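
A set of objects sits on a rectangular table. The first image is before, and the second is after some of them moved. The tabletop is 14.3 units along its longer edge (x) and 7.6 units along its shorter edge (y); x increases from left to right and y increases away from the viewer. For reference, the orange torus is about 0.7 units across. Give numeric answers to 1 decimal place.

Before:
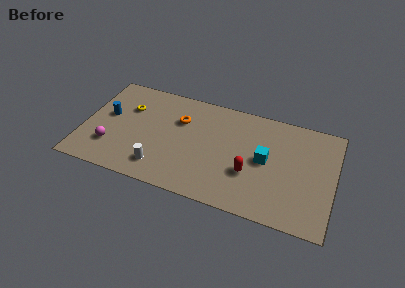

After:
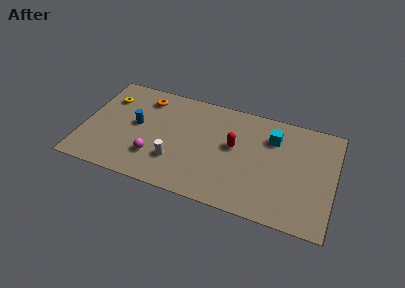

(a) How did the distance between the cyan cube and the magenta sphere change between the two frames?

-1.5

The distance was about 8.9 in the first image and 7.4 in the second, so they moved 1.5 units closer together.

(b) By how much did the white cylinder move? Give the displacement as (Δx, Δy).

(0.8, 0.7)

The white cylinder was at about (4.6, 1.5) and moved to about (5.4, 2.2).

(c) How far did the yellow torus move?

1.3

From (2.4, 5.2) to (1.2, 5.6), the yellow torus covered √(1.2² + 0.4²) ≈ 1.3 units.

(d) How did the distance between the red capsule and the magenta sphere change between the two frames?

-3.0

They were about 7.9 units apart before and 4.9 after — 3.0 units closer together.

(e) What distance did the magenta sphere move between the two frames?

2.5

The magenta sphere moved from about (1.7, 2.1) to (4.2, 2.1), a distance of √(2.5² + 0.0²) ≈ 2.5.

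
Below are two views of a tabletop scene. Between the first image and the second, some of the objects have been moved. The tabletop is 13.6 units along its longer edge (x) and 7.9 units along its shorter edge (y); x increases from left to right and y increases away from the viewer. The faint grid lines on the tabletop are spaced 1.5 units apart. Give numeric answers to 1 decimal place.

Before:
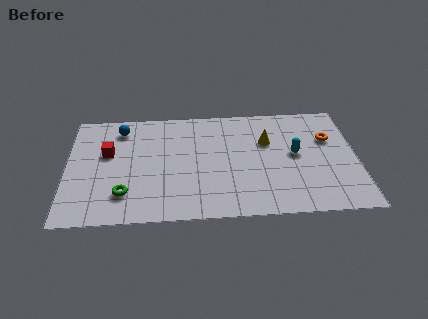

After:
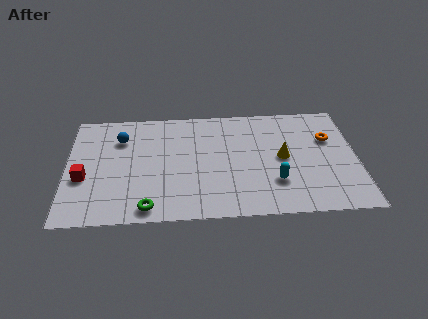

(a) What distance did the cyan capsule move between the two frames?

2.1

The cyan capsule was near (10.7, 4.2) before and (9.7, 2.3) after, so it travelled √(1.0² + 1.9²) ≈ 2.1 units.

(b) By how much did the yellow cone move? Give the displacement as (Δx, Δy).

(0.7, -1.2)

The yellow cone was at about (9.4, 5.2) and moved to about (10.1, 4.0).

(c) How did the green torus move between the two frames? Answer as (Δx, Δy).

(1.1, -1.0)

From the two frames, the green torus sits at roughly (2.7, 1.9) before and (3.8, 0.9) after.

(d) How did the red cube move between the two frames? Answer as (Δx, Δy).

(-1.1, -1.7)

From the two frames, the red cube sits at roughly (1.9, 4.8) before and (0.8, 3.1) after.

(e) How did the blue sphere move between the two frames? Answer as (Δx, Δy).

(0.0, -0.7)

The blue sphere was at about (2.5, 6.5) and moved to about (2.5, 5.8).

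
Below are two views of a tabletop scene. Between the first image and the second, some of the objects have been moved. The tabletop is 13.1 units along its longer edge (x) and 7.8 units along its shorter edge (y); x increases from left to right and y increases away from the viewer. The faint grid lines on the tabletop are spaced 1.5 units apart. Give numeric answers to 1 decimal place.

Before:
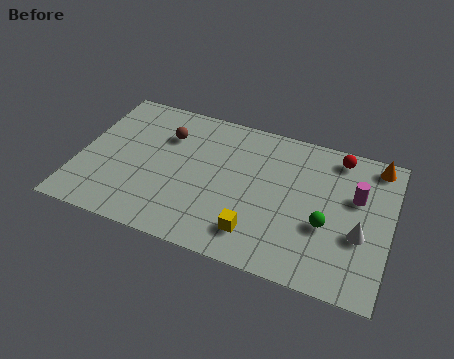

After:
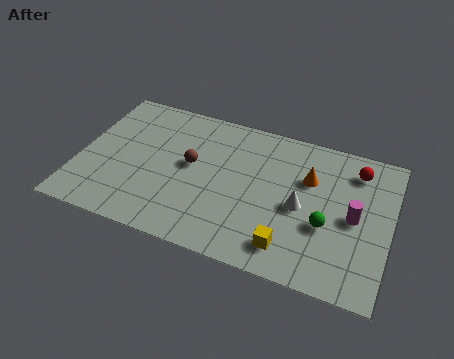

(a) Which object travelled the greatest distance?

the orange cone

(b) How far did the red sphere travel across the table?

0.9

From (10.7, 6.8) to (11.5, 6.3), the red sphere covered √(0.8² + 0.5²) ≈ 0.9 units.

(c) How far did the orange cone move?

3.2

The orange cone was near (12.3, 6.9) before and (9.6, 5.2) after, so it travelled √(2.7² + 1.7²) ≈ 3.2 units.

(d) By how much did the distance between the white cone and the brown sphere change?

-4.0

The distance was about 8.8 in the first image and 4.8 in the second, so they moved 4.0 units closer together.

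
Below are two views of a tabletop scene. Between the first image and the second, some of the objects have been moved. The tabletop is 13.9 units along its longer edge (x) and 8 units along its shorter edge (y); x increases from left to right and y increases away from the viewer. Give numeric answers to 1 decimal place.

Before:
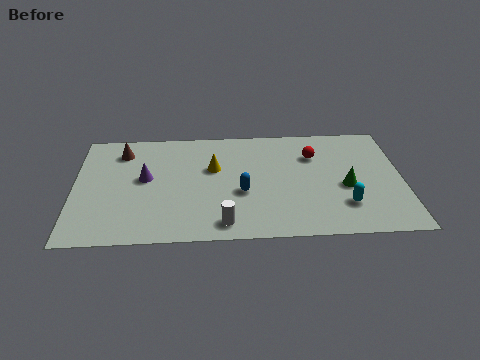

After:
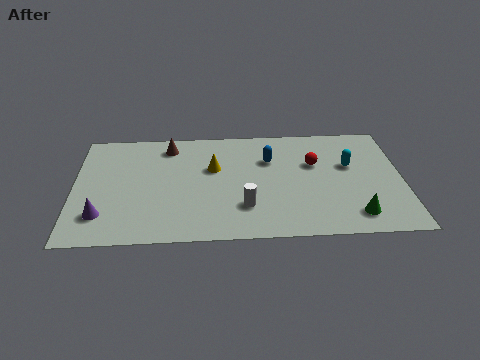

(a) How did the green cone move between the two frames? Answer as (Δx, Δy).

(0.3, -2.0)

The green cone was at about (11.5, 3.4) and moved to about (11.8, 1.4).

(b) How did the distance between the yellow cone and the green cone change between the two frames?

+1.1

The distance was about 5.8 in the first image and 6.9 in the second, so they moved 1.1 units further apart.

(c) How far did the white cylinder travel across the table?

1.4

The white cylinder moved from about (6.3, 1.1) to (7.2, 2.2), a distance of √(0.9² + 1.1²) ≈ 1.4.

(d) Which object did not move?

the yellow cone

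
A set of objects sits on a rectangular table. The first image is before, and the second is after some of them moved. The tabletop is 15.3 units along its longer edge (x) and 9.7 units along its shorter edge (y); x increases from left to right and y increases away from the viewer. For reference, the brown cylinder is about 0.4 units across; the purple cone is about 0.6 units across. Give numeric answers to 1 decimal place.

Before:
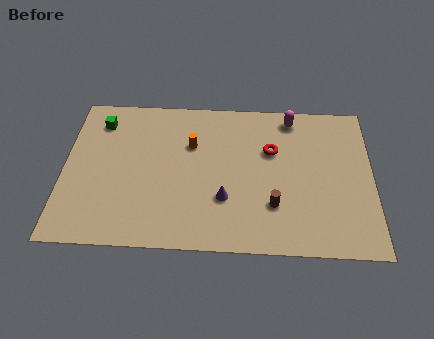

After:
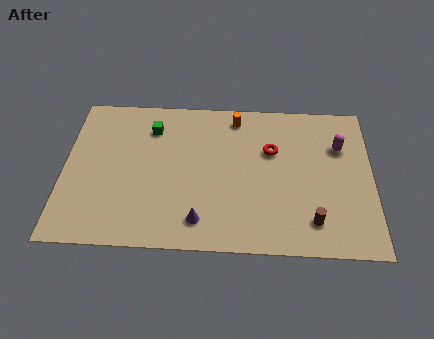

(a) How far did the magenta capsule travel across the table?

3.0

The magenta capsule moved from about (11.3, 8.5) to (13.7, 6.7), a distance of √(2.4² + 1.8²) ≈ 3.0.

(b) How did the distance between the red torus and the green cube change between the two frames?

-2.6

They were about 8.7 units apart before and 6.1 after — 2.6 units closer together.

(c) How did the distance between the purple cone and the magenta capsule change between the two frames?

+2.2

Before: roughly 6.3 units apart; after: 8.5. That's 2.2 units further apart.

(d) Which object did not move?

the red torus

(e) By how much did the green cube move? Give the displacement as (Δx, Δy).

(2.6, -0.3)

From the two frames, the green cube sits at roughly (1.7, 7.8) before and (4.3, 7.5) after.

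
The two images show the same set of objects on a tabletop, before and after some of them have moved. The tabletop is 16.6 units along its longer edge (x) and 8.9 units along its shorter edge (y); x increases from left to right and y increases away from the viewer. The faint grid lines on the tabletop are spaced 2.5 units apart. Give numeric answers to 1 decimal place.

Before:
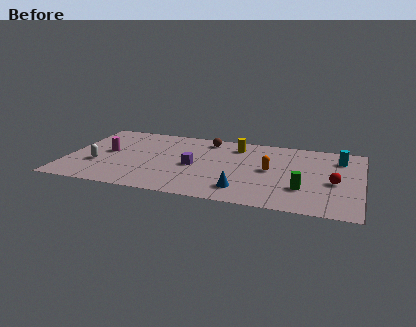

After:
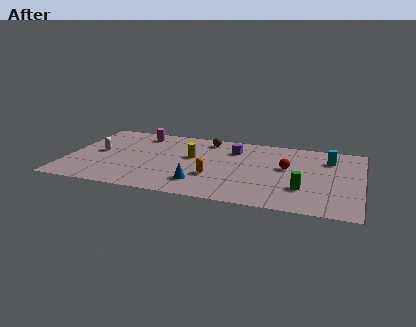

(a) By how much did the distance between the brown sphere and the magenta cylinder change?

-2.3

Before: roughly 6.2 units apart; after: 3.9. That's 2.3 units closer together.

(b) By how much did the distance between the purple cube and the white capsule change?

+2.4

The distance was about 5.5 in the first image and 7.9 in the second, so they moved 2.4 units further apart.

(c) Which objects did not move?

the green cylinder and the brown sphere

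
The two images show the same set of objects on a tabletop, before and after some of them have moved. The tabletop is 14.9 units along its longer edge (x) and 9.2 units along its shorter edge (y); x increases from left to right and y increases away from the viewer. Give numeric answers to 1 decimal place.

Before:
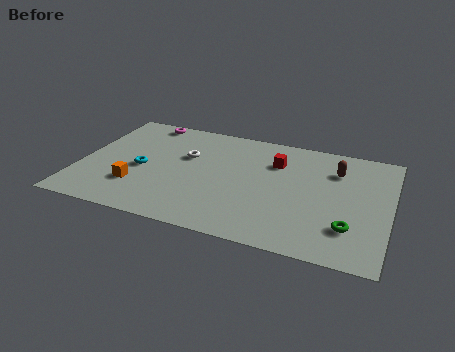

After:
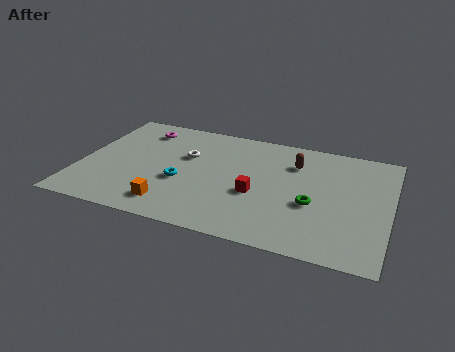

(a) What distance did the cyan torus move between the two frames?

2.1

The cyan torus was near (3.0, 4.1) before and (5.0, 3.6) after, so it travelled √(2.0² + 0.5²) ≈ 2.1 units.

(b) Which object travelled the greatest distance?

the red cube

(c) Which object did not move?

the white torus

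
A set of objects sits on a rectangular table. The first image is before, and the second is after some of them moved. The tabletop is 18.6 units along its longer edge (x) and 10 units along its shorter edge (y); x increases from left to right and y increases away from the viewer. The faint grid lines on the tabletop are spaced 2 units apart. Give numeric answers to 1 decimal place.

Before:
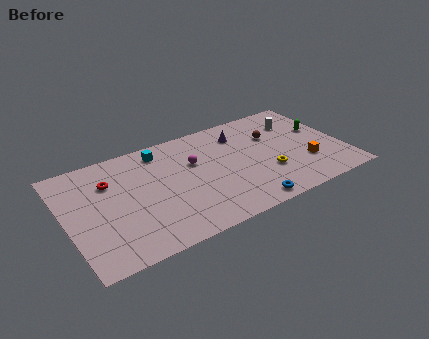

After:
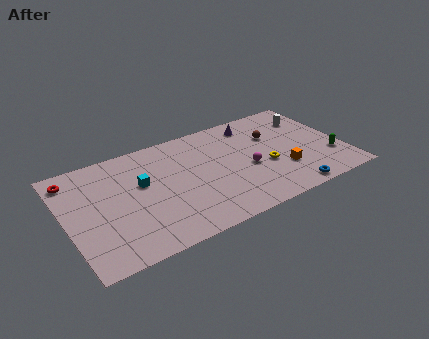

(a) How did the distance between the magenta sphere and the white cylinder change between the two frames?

-1.6

Before: roughly 7.4 units apart; after: 5.8. That's 1.6 units closer together.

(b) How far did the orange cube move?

1.6

From (15.9, 3.1) to (14.3, 3.1), the orange cube covered √(1.6² + 0.0²) ≈ 1.6 units.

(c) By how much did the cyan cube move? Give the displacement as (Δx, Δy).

(-1.6, -2.5)

From the two frames, the cyan cube sits at roughly (6.7, 8.5) before and (5.1, 6.0) after.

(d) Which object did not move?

the brown sphere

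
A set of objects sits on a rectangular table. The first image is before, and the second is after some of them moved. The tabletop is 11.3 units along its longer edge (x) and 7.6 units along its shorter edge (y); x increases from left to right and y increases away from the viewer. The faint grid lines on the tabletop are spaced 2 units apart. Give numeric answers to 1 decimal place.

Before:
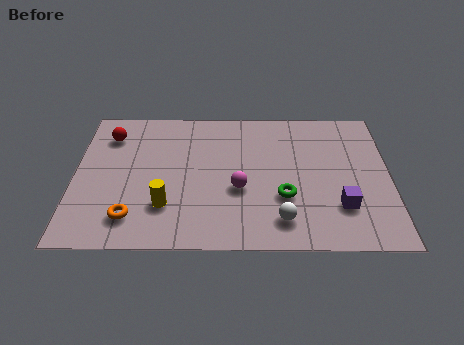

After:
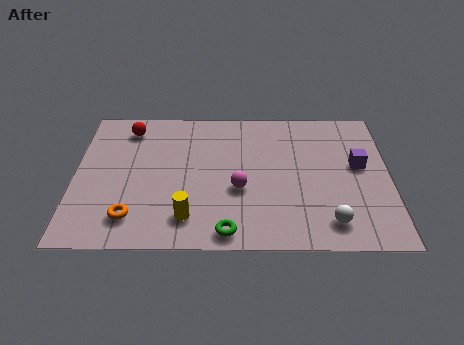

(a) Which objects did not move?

the orange torus and the magenta sphere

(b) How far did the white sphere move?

1.7

The white sphere moved from about (7.4, 1.4) to (9.1, 1.3), a distance of √(1.7² + 0.1²) ≈ 1.7.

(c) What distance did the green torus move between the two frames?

2.7

The green torus was near (7.5, 2.6) before and (5.5, 0.8) after, so it travelled √(2.0² + 1.8²) ≈ 2.7 units.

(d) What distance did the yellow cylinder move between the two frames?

1.0

From (3.3, 2.1) to (4.1, 1.5), the yellow cylinder covered √(0.8² + 0.6²) ≈ 1.0 units.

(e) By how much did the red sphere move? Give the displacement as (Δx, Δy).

(0.7, 0.4)

From the two frames, the red sphere sits at roughly (1.2, 5.9) before and (1.9, 6.3) after.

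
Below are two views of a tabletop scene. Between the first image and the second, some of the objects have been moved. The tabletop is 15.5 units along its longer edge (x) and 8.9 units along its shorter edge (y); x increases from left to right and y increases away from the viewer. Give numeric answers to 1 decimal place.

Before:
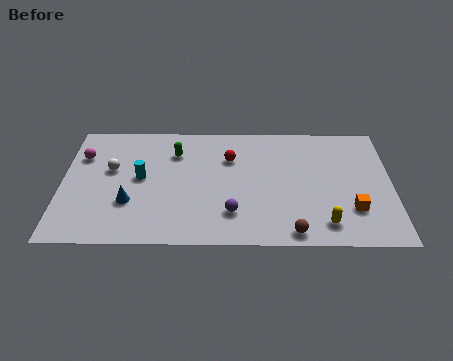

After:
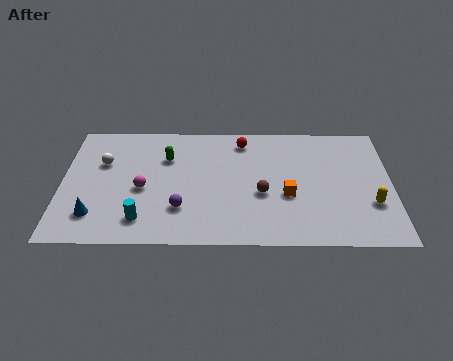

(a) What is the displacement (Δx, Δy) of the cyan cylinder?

(0.1, -3.0)

From the two frames, the cyan cylinder sits at roughly (3.7, 4.7) before and (3.8, 1.7) after.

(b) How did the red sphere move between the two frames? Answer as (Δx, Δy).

(0.6, 1.3)

The red sphere started near (7.9, 6.2) and ended near (8.5, 7.5).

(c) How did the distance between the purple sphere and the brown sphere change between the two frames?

+0.9

The distance was about 3.1 in the first image and 4.0 in the second, so they moved 0.9 units further apart.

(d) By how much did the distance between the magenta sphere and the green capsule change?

-1.9

They were about 4.4 units apart before and 2.5 after — 1.9 units closer together.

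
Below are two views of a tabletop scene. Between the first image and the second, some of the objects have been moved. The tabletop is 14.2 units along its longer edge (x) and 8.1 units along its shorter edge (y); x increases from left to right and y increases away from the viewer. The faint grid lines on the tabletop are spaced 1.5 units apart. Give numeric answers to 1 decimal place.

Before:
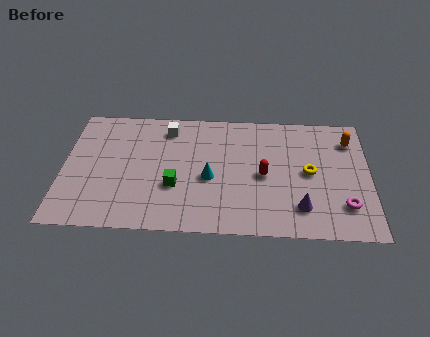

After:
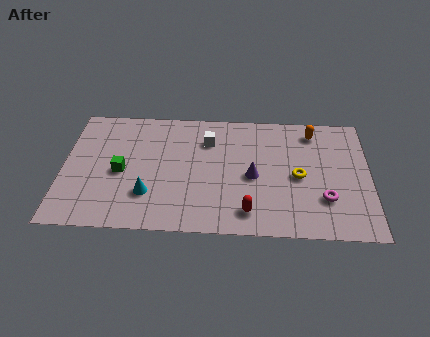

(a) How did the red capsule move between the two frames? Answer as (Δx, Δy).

(-0.7, -2.4)

From the two frames, the red capsule sits at roughly (9.3, 3.8) before and (8.6, 1.4) after.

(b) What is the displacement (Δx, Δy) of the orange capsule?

(-1.7, 0.5)

The orange capsule started near (13.3, 6.3) and ended near (11.6, 6.8).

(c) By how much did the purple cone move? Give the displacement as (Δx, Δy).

(-2.2, 1.9)

The purple cone was at about (11.0, 1.8) and moved to about (8.8, 3.7).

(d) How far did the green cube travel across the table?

2.6

From (5.2, 2.9) to (2.7, 3.7), the green cube covered √(2.5² + 0.8²) ≈ 2.6 units.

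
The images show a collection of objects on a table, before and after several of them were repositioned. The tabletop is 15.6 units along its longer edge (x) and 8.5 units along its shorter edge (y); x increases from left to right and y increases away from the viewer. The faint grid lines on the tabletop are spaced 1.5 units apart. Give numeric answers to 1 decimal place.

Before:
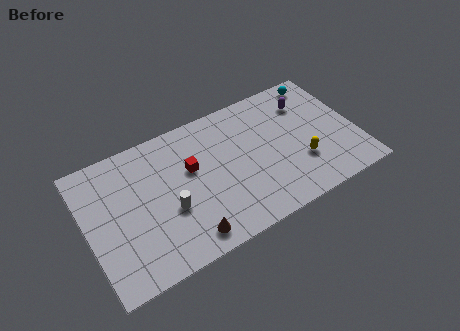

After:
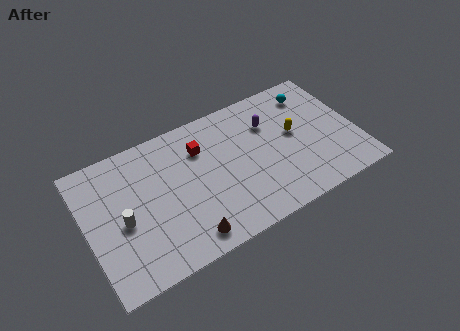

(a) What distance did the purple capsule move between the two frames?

2.3

From (13.1, 6.4) to (10.8, 6.0), the purple capsule covered √(2.3² + 0.4²) ≈ 2.3 units.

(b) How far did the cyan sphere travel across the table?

0.8

From (14.1, 7.5) to (13.5, 6.9), the cyan sphere covered √(0.6² + 0.6²) ≈ 0.8 units.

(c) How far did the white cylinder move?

2.6

The white cylinder moved from about (4.6, 3.3) to (2.0, 3.8), a distance of √(2.6² + 0.5²) ≈ 2.6.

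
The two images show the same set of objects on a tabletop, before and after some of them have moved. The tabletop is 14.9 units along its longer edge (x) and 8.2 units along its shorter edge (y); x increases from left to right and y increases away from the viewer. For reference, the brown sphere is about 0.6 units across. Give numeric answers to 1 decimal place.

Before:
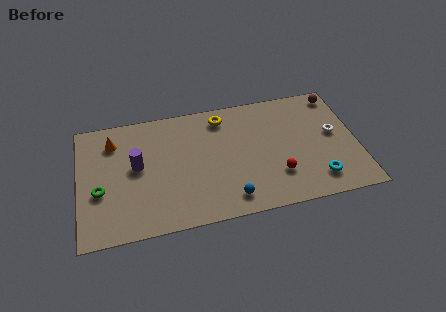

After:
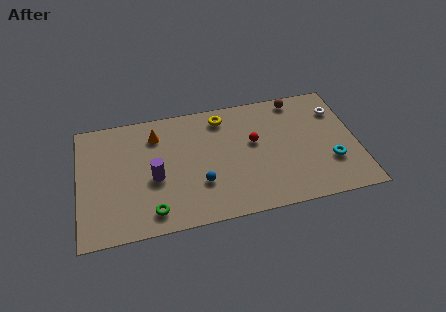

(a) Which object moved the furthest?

the green torus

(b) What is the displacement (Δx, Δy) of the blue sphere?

(-1.5, 1.3)

The blue sphere was at about (7.9, 1.3) and moved to about (6.4, 2.6).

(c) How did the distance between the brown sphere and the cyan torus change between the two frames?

-0.9

The distance was about 5.8 in the first image and 4.9 in the second, so they moved 0.9 units closer together.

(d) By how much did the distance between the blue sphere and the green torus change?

-4.2

Before: roughly 7.1 units apart; after: 2.9. That's 4.2 units closer together.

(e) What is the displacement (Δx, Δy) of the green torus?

(2.7, -1.9)

The green torus was at about (1.1, 3.2) and moved to about (3.8, 1.3).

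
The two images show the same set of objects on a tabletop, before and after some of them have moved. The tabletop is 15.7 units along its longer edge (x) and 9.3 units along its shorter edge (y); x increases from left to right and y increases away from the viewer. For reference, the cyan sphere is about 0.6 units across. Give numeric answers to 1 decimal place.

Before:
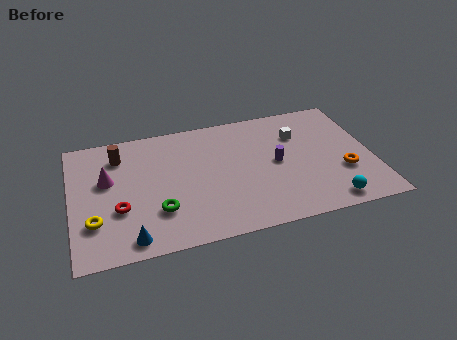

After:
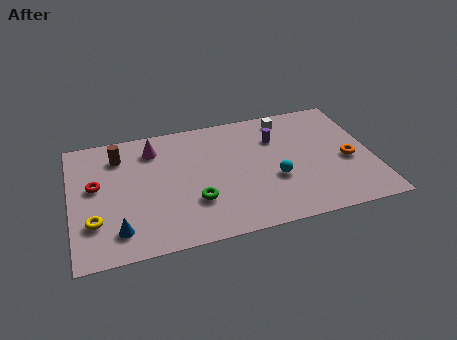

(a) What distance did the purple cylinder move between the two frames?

1.9

The purple cylinder moved from about (10.7, 4.7) to (10.8, 6.6), a distance of √(0.1² + 1.9²) ≈ 1.9.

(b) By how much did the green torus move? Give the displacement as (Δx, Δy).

(1.9, 0.2)

The green torus started near (4.4, 2.7) and ended near (6.3, 2.9).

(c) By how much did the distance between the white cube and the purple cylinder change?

-0.7

They were about 2.3 units apart before and 1.6 after — 0.7 units closer together.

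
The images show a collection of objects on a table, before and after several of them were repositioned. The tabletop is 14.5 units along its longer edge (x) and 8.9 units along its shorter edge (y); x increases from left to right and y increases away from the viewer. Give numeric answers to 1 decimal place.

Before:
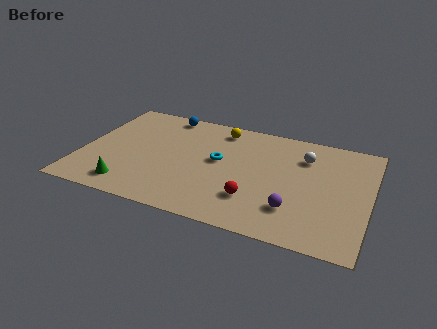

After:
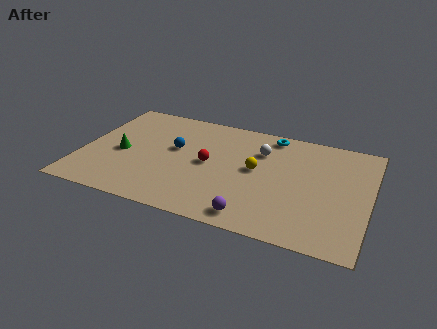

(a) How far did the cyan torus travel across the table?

3.8

From (6.9, 4.9) to (9.3, 7.9), the cyan torus covered √(2.4² + 3.0²) ≈ 3.8 units.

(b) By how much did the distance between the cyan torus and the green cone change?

+2.8

Before: roughly 5.5 units apart; after: 8.3. That's 2.8 units further apart.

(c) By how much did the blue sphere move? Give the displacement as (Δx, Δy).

(0.8, -2.8)

From the two frames, the blue sphere sits at roughly (3.8, 8.0) before and (4.6, 5.2) after.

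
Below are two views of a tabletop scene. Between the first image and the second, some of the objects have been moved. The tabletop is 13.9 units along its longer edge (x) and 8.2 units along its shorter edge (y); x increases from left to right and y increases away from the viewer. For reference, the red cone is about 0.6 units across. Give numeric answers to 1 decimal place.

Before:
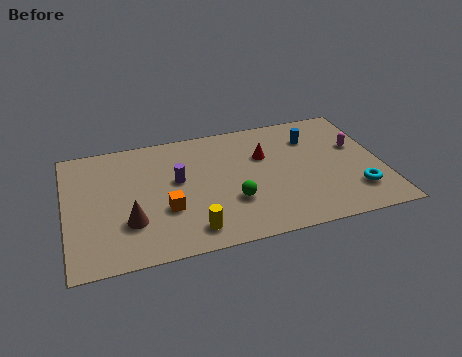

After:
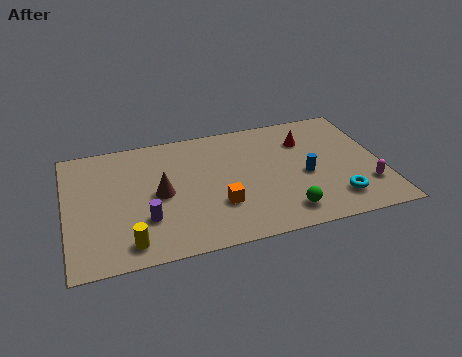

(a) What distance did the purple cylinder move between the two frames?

2.7

The purple cylinder moved from about (4.9, 4.7) to (3.4, 2.5), a distance of √(1.5² + 2.2²) ≈ 2.7.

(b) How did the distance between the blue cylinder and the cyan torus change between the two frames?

-2.2

Before: roughly 4.4 units apart; after: 2.2. That's 2.2 units closer together.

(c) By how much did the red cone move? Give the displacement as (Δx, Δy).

(1.9, 0.6)

The red cone was at about (8.8, 5.4) and moved to about (10.7, 6.0).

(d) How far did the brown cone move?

2.1

The brown cone moved from about (2.7, 2.5) to (4.1, 4.0), a distance of √(1.4² + 1.5²) ≈ 2.1.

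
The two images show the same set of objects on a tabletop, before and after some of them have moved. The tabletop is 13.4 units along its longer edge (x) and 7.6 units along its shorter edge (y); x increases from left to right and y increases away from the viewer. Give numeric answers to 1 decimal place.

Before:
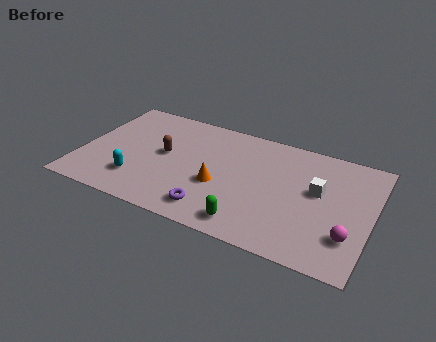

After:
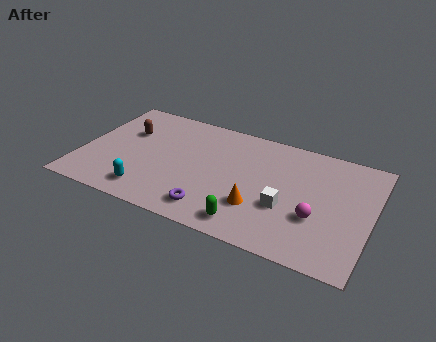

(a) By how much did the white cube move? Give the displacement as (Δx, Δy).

(-1.3, -1.6)

The white cube started near (10.9, 4.4) and ended near (9.6, 2.8).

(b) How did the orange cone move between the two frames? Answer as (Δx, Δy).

(1.9, -0.7)

From the two frames, the orange cone sits at roughly (6.5, 3.0) before and (8.4, 2.3) after.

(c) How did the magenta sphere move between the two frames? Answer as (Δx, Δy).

(-1.5, 0.6)

From the two frames, the magenta sphere sits at roughly (12.5, 2.1) before and (11.0, 2.7) after.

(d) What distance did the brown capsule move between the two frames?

2.1

The brown capsule was near (3.8, 4.1) before and (1.9, 5.0) after, so it travelled √(1.9² + 0.9²) ≈ 2.1 units.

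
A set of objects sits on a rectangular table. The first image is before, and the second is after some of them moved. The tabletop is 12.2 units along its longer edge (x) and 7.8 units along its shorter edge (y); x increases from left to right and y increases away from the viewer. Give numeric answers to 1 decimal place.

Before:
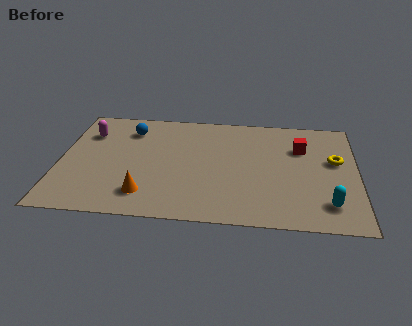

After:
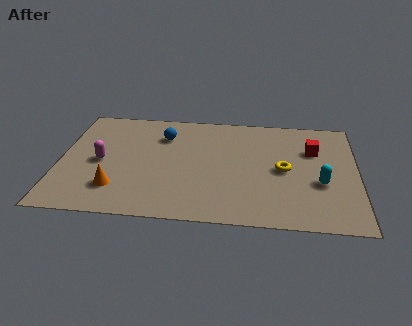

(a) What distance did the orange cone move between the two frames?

1.2

The orange cone was near (3.6, 1.6) before and (2.4, 1.9) after, so it travelled √(1.2² + 0.3²) ≈ 1.2 units.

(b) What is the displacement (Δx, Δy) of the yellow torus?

(-2.1, -0.8)

The yellow torus started near (11.3, 4.6) and ended near (9.2, 3.8).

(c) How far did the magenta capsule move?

2.1

The magenta capsule was near (1.1, 5.7) before and (1.7, 3.7) after, so it travelled √(0.6² + 2.0²) ≈ 2.1 units.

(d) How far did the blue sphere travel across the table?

1.4

The blue sphere moved from about (2.8, 6.1) to (4.2, 5.8), a distance of √(1.4² + 0.3²) ≈ 1.4.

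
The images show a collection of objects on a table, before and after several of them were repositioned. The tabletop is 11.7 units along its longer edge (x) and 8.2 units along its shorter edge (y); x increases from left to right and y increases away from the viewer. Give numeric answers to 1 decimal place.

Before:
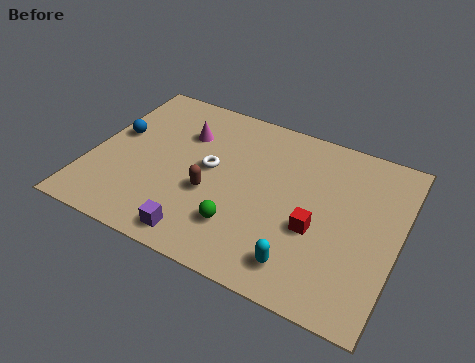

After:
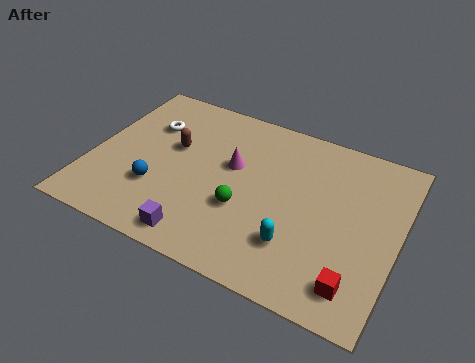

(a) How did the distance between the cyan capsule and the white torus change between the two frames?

+2.2

The distance was about 4.9 in the first image and 7.1 in the second, so they moved 2.2 units further apart.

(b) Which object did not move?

the purple cube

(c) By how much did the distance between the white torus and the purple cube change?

+2.0

The distance was about 3.4 in the first image and 5.4 in the second, so they moved 2.0 units further apart.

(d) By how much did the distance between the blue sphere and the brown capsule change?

-1.9

Before: roughly 4.2 units apart; after: 2.3. That's 1.9 units closer together.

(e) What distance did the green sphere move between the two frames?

0.9

From (6.0, 2.1) to (6.0, 3.0), the green sphere covered √(0.0² + 0.9²) ≈ 0.9 units.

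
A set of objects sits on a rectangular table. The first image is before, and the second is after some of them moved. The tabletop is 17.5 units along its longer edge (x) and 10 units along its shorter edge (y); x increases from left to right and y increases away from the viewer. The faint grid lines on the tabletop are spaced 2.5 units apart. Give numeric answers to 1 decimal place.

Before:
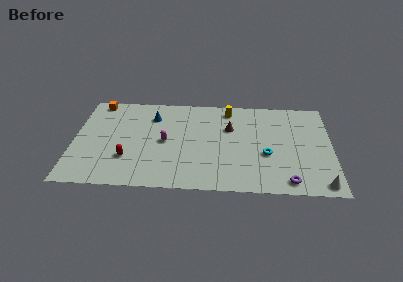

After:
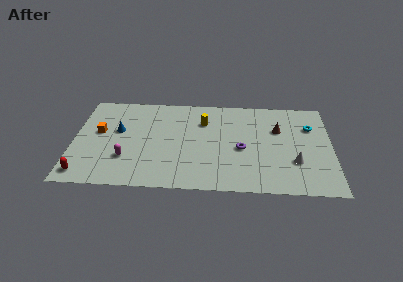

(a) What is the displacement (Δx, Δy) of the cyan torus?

(3.0, 3.1)

The cyan torus started near (13.1, 3.9) and ended near (16.1, 7.0).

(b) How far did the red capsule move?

3.4

The red capsule was near (3.7, 3.0) before and (0.8, 1.3) after, so it travelled √(2.9² + 1.7²) ≈ 3.4 units.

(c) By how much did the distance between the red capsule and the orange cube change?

-1.9

Before: roughly 6.4 units apart; after: 4.5. That's 1.9 units closer together.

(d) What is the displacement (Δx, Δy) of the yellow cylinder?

(-1.7, -1.4)

From the two frames, the yellow cylinder sits at roughly (10.5, 8.6) before and (8.8, 7.2) after.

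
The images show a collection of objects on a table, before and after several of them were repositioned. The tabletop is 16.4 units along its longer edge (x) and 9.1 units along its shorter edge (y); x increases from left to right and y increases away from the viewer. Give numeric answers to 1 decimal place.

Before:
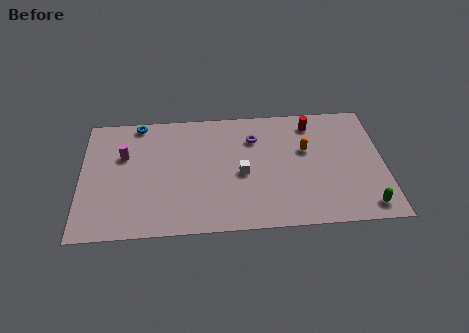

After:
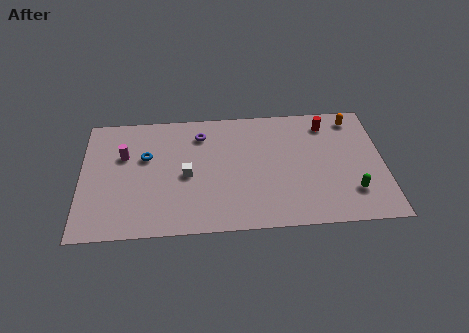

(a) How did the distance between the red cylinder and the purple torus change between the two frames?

+3.6

The distance was about 3.3 in the first image and 6.9 in the second, so they moved 3.6 units further apart.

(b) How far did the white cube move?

3.0

From (8.7, 4.1) to (5.7, 4.2), the white cube covered √(3.0² + 0.1²) ≈ 3.0 units.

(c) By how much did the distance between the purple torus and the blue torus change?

-3.1

The distance was about 6.5 in the first image and 3.4 in the second, so they moved 3.1 units closer together.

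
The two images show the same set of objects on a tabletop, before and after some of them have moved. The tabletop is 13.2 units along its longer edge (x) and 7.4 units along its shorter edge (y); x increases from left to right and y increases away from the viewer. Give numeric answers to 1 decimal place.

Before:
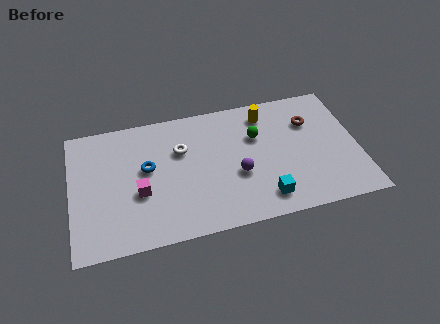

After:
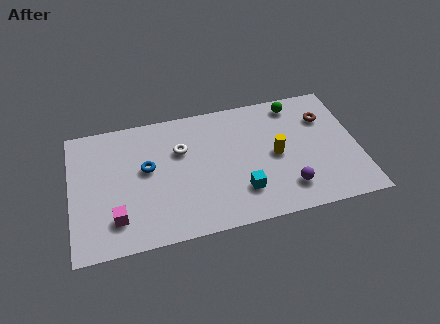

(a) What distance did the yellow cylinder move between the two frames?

2.5

The yellow cylinder was near (9.1, 6.1) before and (9.4, 3.6) after, so it travelled √(0.3² + 2.5²) ≈ 2.5 units.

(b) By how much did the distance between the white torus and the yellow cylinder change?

+0.3

Before: roughly 4.2 units apart; after: 4.5. That's 0.3 units further apart.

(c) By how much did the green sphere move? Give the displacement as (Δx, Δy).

(1.9, 1.5)

The green sphere started near (8.6, 4.9) and ended near (10.5, 6.4).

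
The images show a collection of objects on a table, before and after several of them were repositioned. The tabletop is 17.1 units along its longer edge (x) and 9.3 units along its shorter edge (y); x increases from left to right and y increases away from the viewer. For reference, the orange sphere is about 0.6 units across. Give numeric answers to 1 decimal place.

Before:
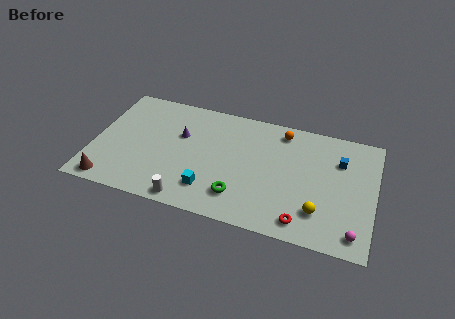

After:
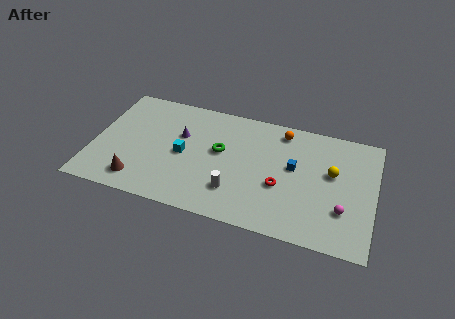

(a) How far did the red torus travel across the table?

2.7

The red torus moved from about (13.0, 1.3) to (11.5, 3.6), a distance of √(1.5² + 2.3²) ≈ 2.7.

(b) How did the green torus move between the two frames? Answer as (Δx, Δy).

(-1.4, 3.2)

From the two frames, the green torus sits at roughly (9.1, 2.1) before and (7.7, 5.3) after.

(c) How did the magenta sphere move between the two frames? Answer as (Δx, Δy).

(-0.8, 1.5)

The magenta sphere started near (16.1, 1.3) and ended near (15.3, 2.8).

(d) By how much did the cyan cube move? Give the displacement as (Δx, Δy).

(-1.8, 2.3)

The cyan cube was at about (7.3, 2.1) and moved to about (5.5, 4.4).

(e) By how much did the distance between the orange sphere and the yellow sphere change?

-2.2

They were about 6.3 units apart before and 4.1 after — 2.2 units closer together.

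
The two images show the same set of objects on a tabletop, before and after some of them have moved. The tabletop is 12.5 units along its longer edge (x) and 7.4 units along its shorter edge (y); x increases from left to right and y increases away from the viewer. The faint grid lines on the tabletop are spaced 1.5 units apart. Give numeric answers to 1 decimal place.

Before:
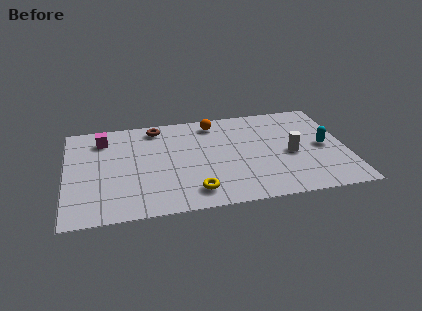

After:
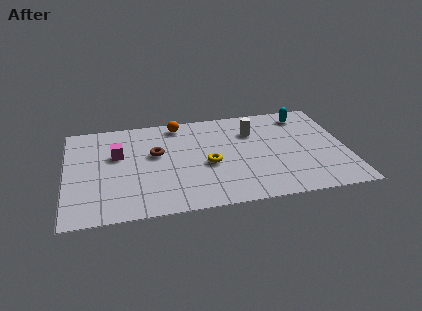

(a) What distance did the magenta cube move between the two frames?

1.4

The magenta cube moved from about (1.7, 5.9) to (2.3, 4.6), a distance of √(0.6² + 1.3²) ≈ 1.4.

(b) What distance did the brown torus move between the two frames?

2.0

The brown torus moved from about (4.1, 6.4) to (4.0, 4.4), a distance of √(0.1² + 2.0²) ≈ 2.0.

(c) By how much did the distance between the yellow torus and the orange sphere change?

-1.6

Before: roughly 5.1 units apart; after: 3.5. That's 1.6 units closer together.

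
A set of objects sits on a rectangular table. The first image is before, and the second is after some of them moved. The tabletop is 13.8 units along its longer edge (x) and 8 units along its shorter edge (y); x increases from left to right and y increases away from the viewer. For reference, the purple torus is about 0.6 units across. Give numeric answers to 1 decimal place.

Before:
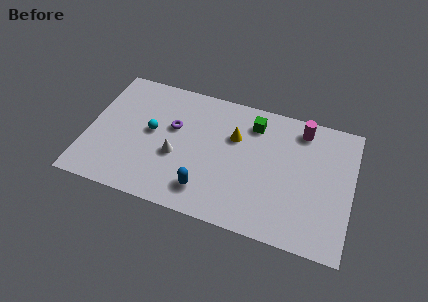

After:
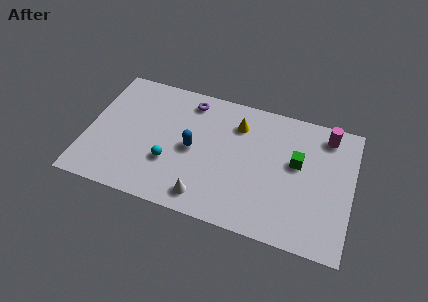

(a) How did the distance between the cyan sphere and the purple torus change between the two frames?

+2.9

They were about 1.3 units apart before and 4.2 after — 2.9 units further apart.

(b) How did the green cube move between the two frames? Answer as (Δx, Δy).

(2.4, -1.7)

The green cube started near (8.5, 6.4) and ended near (10.9, 4.7).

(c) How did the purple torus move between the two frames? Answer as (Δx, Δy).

(0.7, 1.9)

From the two frames, the purple torus sits at roughly (4.4, 4.9) before and (5.1, 6.8) after.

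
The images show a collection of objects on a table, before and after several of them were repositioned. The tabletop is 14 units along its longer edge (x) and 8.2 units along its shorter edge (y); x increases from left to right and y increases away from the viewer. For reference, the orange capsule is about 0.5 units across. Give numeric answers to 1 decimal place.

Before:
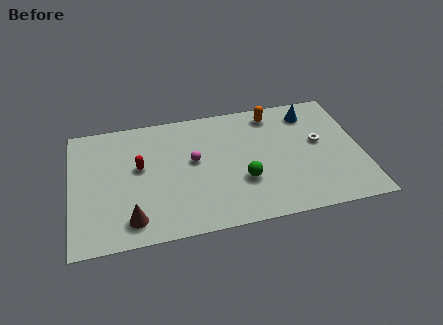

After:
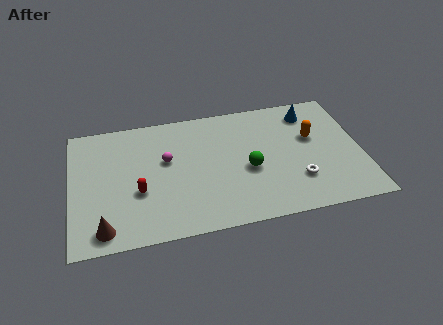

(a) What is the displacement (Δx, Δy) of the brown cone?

(-1.3, -0.3)

From the two frames, the brown cone sits at roughly (2.8, 1.4) before and (1.5, 1.1) after.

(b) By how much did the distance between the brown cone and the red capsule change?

-0.7

They were about 3.3 units apart before and 2.6 after — 0.7 units closer together.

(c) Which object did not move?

the blue cone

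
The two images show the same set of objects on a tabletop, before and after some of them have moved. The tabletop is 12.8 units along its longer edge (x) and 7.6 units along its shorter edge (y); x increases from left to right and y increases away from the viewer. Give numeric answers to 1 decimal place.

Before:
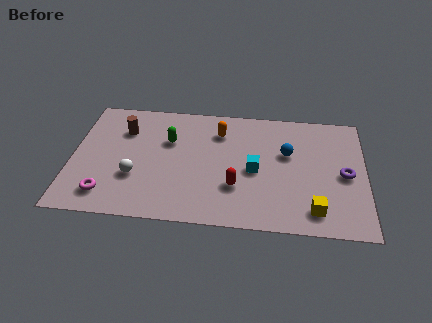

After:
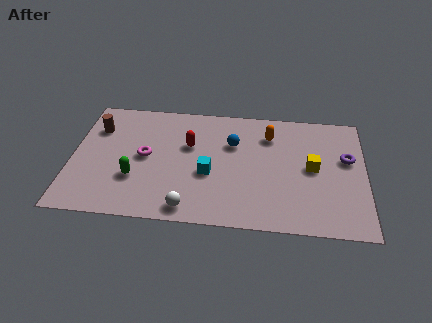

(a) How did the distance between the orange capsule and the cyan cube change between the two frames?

+0.9

Before: roughly 2.8 units apart; after: 3.7. That's 0.9 units further apart.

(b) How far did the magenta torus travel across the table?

3.0

From (1.6, 1.4) to (3.2, 3.9), the magenta torus covered √(1.6² + 2.5²) ≈ 3.0 units.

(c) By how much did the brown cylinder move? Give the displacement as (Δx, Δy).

(-1.2, 0.0)

From the two frames, the brown cylinder sits at roughly (2.2, 5.5) before and (1.0, 5.5) after.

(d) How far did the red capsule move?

3.2

The red capsule was near (7.2, 2.4) before and (5.1, 4.8) after, so it travelled √(2.1² + 2.4²) ≈ 3.2 units.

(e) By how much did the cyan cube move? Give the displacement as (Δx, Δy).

(-2.0, -0.4)

The cyan cube started near (8.0, 3.5) and ended near (6.0, 3.1).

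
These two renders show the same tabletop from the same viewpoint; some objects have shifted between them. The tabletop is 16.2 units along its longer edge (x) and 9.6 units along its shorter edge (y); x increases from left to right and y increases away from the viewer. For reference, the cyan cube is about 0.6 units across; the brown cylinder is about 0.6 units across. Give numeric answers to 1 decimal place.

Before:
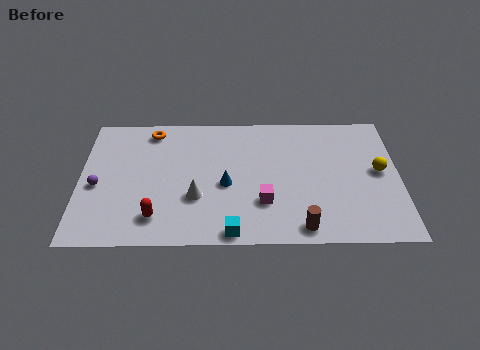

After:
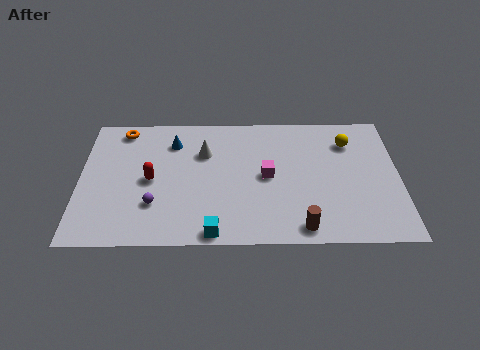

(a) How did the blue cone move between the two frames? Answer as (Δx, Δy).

(-2.7, 3.2)

The blue cone was at about (7.4, 4.2) and moved to about (4.7, 7.4).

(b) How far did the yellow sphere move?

2.7

The yellow sphere moved from about (15.2, 5.1) to (13.7, 7.3), a distance of √(1.5² + 2.2²) ≈ 2.7.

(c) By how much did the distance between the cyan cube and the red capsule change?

+1.0

Before: roughly 4.0 units apart; after: 5.0. That's 1.0 units further apart.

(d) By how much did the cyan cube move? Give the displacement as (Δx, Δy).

(-0.9, 0.0)

The cyan cube started near (7.7, 0.8) and ended near (6.8, 0.8).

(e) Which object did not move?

the brown cylinder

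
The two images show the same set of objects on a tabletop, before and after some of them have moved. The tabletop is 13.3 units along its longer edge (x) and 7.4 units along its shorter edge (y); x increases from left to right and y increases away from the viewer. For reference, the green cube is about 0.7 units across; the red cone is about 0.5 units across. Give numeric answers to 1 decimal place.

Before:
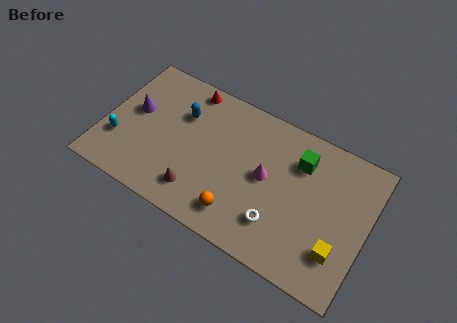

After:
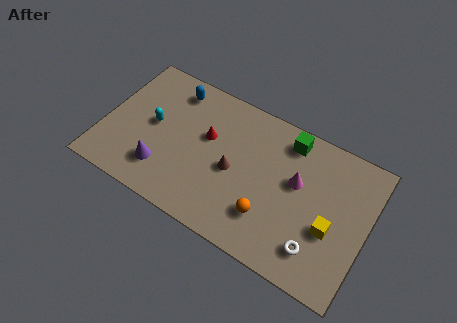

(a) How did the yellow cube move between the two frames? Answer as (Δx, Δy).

(-0.5, 0.9)

The yellow cube started near (12.1, 2.0) and ended near (11.6, 2.9).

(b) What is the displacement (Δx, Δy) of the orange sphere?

(1.4, 0.6)

The orange sphere was at about (7.2, 1.4) and moved to about (8.6, 2.0).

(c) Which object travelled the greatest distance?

the purple cone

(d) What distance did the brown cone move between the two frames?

2.4

The brown cone was near (5.1, 1.5) before and (6.6, 3.4) after, so it travelled √(1.5² + 1.9²) ≈ 2.4 units.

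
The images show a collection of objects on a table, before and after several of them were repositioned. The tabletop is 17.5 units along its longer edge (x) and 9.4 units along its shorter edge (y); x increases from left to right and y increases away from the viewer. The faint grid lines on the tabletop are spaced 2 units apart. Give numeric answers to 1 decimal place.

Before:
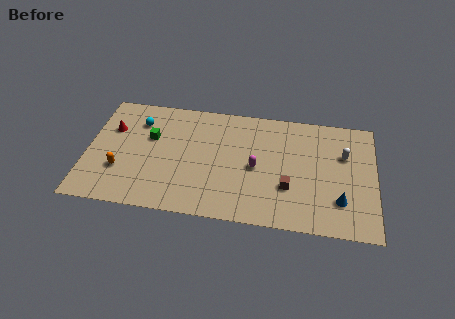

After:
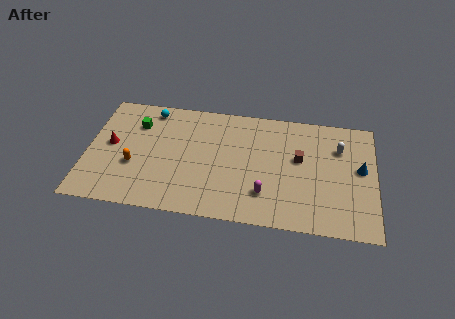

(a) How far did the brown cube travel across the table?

2.5

From (12.3, 3.1) to (12.9, 5.5), the brown cube covered √(0.6² + 2.4²) ≈ 2.5 units.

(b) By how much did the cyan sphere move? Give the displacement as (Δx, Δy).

(0.7, 1.1)

The cyan sphere was at about (3.0, 7.1) and moved to about (3.7, 8.2).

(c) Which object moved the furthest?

the blue cone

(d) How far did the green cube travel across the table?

1.3

The green cube moved from about (3.8, 5.9) to (2.9, 6.9), a distance of √(0.9² + 1.0²) ≈ 1.3.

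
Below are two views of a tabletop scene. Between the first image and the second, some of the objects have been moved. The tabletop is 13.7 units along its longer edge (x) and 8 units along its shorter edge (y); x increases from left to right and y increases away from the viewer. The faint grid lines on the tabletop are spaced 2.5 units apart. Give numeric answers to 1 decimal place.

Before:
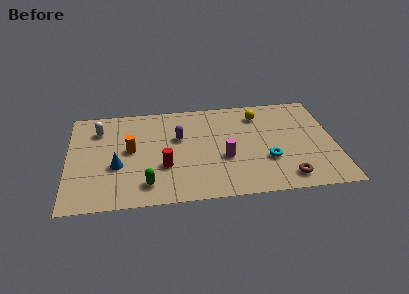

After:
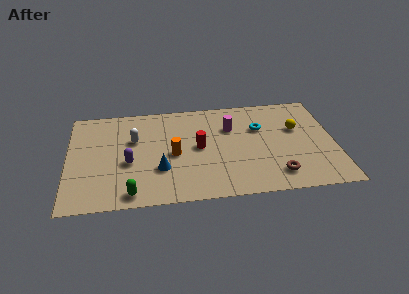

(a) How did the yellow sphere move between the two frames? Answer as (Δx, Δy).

(1.9, -1.4)

The yellow sphere was at about (9.9, 6.4) and moved to about (11.8, 5.0).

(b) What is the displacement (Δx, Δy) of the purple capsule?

(-2.6, -1.7)

From the two frames, the purple capsule sits at roughly (5.7, 5.0) before and (3.1, 3.3) after.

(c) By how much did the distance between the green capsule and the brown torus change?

+0.3

The distance was about 7.1 in the first image and 7.4 in the second, so they moved 0.3 units further apart.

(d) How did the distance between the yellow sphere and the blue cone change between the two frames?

-0.6

Before: roughly 8.1 units apart; after: 7.5. That's 0.6 units closer together.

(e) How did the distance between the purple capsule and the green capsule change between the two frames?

-1.5

Before: roughly 3.9 units apart; after: 2.4. That's 1.5 units closer together.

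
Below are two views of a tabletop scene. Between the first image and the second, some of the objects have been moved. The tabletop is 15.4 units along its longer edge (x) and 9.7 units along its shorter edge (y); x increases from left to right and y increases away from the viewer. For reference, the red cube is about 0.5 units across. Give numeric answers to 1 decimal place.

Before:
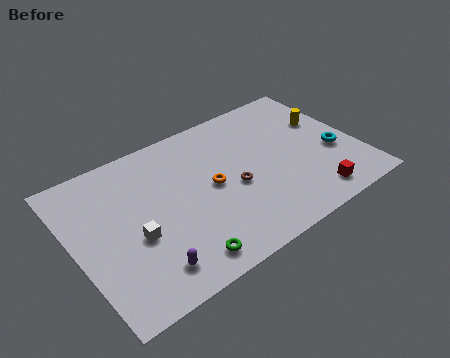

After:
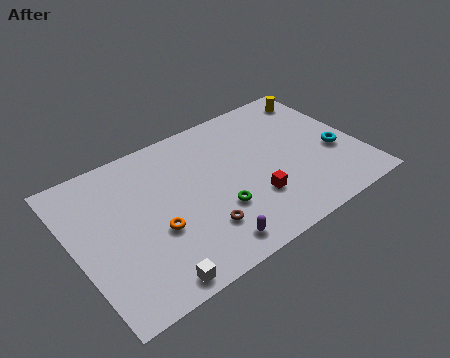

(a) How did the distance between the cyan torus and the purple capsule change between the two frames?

-3.0

Before: roughly 11.0 units apart; after: 8.0. That's 3.0 units closer together.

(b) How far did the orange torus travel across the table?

3.5

The orange torus moved from about (7.4, 4.9) to (4.1, 3.7), a distance of √(3.3² + 1.2²) ≈ 3.5.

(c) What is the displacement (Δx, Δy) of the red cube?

(-3.0, 1.5)

The red cube was at about (12.3, 1.4) and moved to about (9.3, 2.9).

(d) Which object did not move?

the cyan torus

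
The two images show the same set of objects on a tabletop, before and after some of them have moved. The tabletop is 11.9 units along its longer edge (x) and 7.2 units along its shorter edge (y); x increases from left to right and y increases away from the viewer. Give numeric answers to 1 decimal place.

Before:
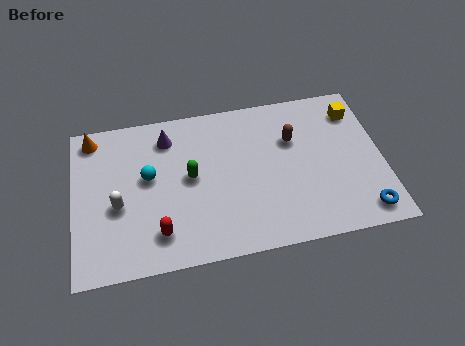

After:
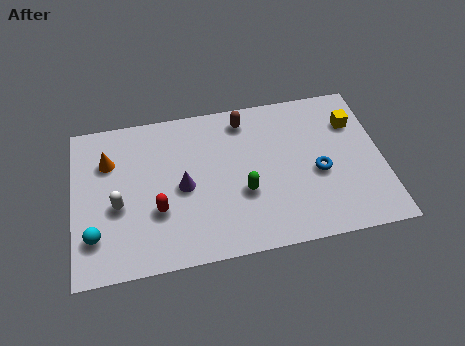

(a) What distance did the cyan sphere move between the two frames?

3.1

The cyan sphere moved from about (2.9, 4.1) to (0.8, 1.8), a distance of √(2.1² + 2.3²) ≈ 3.1.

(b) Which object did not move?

the white capsule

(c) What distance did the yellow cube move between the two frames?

0.5

The yellow cube was near (11.0, 5.7) before and (10.9, 5.2) after, so it travelled √(0.1² + 0.5²) ≈ 0.5 units.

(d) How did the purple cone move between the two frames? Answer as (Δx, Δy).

(0.5, -2.4)

The purple cone was at about (3.7, 5.8) and moved to about (4.2, 3.4).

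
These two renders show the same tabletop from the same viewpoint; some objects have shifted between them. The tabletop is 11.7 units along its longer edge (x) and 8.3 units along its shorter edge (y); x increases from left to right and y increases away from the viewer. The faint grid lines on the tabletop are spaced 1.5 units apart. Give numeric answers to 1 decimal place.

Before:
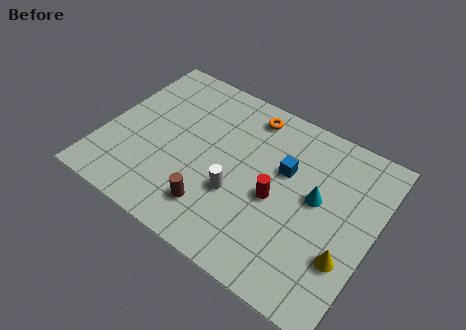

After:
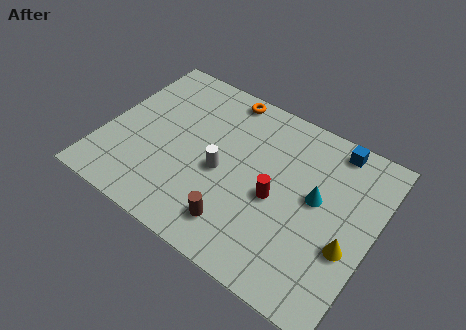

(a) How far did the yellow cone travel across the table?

0.5

The yellow cone was near (10.8, 2.6) before and (10.8, 3.1) after, so it travelled √(0.0² + 0.5²) ≈ 0.5 units.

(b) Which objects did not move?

the red cylinder and the cyan cone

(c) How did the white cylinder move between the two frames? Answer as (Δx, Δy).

(-0.8, 0.7)

The white cylinder was at about (6.0, 3.0) and moved to about (5.2, 3.7).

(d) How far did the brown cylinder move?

1.1

The brown cylinder moved from about (5.2, 1.8) to (6.3, 1.6), a distance of √(1.1² + 0.2²) ≈ 1.1.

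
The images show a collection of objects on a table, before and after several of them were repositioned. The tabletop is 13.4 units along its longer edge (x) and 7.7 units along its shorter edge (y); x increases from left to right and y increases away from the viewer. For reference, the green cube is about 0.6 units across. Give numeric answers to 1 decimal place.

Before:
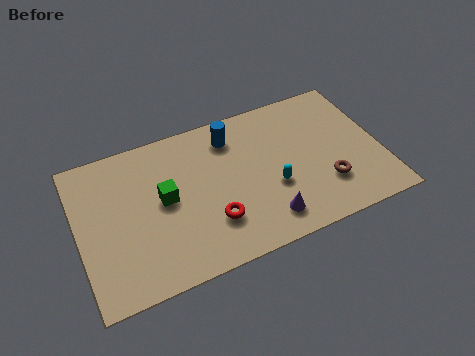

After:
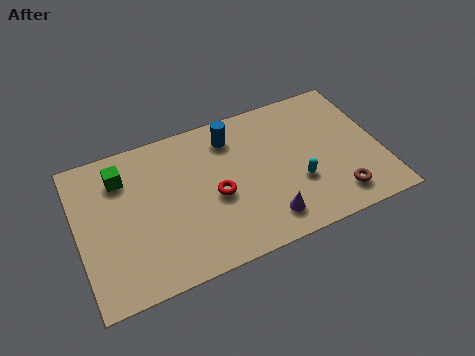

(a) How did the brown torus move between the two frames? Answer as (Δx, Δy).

(0.4, -0.8)

From the two frames, the brown torus sits at roughly (10.8, 2.2) before and (11.2, 1.4) after.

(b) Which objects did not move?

the purple cone and the blue cylinder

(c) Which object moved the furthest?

the green cube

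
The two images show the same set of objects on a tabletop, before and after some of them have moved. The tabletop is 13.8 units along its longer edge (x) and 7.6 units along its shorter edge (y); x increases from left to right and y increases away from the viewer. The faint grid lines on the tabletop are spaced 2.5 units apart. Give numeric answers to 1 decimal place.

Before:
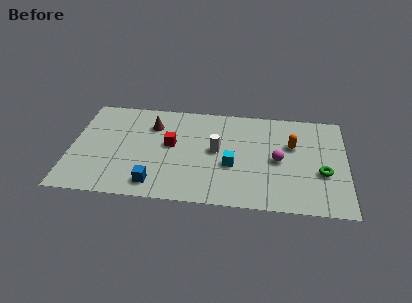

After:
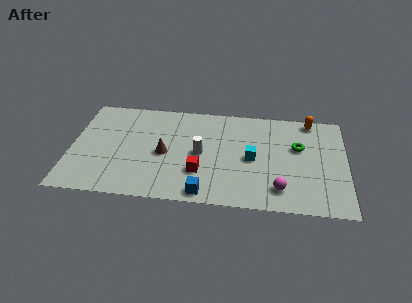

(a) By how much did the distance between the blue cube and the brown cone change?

-1.0

The distance was about 4.4 in the first image and 3.4 in the second, so they moved 1.0 units closer together.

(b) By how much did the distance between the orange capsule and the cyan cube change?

+0.8

They were about 3.5 units apart before and 4.3 after — 0.8 units further apart.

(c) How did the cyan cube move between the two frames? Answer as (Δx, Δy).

(1.0, 0.6)

The cyan cube started near (8.1, 3.0) and ended near (9.1, 3.6).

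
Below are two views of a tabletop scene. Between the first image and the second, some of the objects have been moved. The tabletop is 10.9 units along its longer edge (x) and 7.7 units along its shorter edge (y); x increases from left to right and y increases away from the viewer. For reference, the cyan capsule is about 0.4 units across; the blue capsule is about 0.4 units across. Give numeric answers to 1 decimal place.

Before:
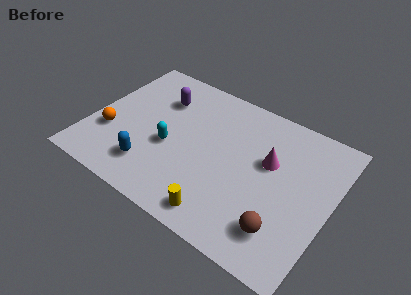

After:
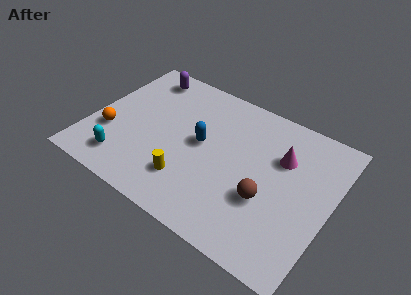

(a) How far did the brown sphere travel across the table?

1.4

The brown sphere moved from about (9.1, 1.7) to (8.2, 2.8), a distance of √(0.9² + 1.1²) ≈ 1.4.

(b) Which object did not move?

the orange sphere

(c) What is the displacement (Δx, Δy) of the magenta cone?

(0.5, 0.5)

From the two frames, the magenta cone sits at roughly (8.0, 4.7) before and (8.5, 5.2) after.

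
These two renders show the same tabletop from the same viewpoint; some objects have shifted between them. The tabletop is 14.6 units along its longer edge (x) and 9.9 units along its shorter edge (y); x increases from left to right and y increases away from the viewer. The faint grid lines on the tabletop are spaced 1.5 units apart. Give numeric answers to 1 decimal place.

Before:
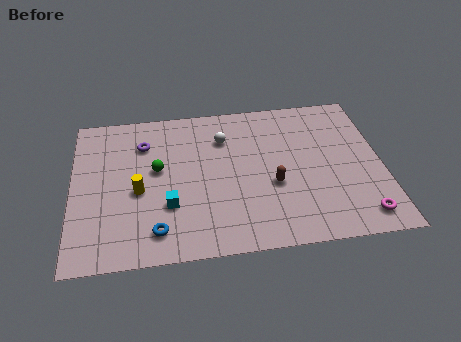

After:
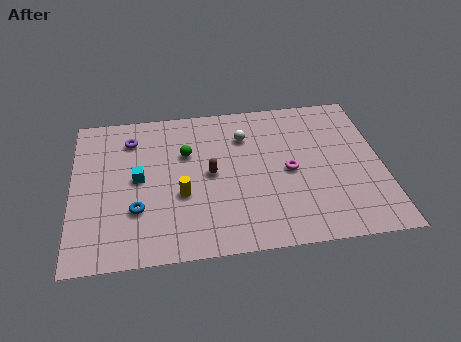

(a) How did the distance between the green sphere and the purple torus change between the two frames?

+1.0

Before: roughly 1.9 units apart; after: 2.9. That's 1.0 units further apart.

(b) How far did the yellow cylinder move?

2.1

The yellow cylinder was near (3.1, 4.3) before and (5.1, 3.8) after, so it travelled √(2.0² + 0.5²) ≈ 2.1 units.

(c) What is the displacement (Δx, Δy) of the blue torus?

(-0.9, 1.4)

The blue torus was at about (3.9, 1.7) and moved to about (3.0, 3.1).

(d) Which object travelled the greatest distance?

the magenta torus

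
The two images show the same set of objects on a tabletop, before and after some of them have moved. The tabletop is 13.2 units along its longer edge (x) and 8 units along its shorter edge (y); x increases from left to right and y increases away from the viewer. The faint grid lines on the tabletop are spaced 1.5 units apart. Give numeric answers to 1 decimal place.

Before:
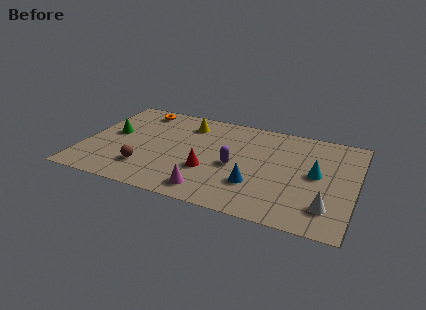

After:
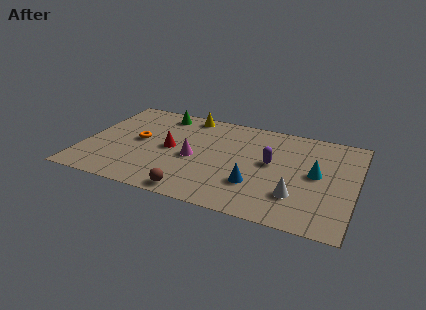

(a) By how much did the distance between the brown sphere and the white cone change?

-3.8

The distance was about 8.8 in the first image and 5.0 in the second, so they moved 3.8 units closer together.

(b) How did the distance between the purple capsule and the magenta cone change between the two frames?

+1.2

Before: roughly 2.6 units apart; after: 3.8. That's 1.2 units further apart.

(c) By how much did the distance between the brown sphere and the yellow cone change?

+1.8

The distance was about 4.7 in the first image and 6.5 in the second, so they moved 1.8 units further apart.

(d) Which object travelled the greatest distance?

the green cone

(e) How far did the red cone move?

2.3

The red cone moved from about (6.2, 2.8) to (4.2, 4.0), a distance of √(2.0² + 1.2²) ≈ 2.3.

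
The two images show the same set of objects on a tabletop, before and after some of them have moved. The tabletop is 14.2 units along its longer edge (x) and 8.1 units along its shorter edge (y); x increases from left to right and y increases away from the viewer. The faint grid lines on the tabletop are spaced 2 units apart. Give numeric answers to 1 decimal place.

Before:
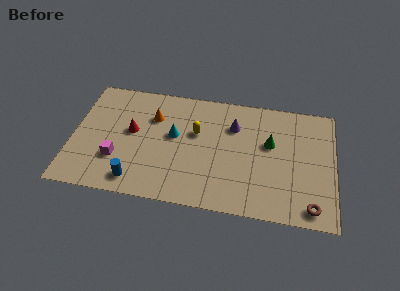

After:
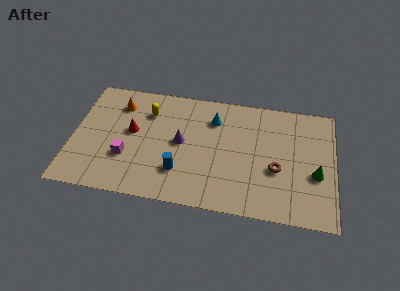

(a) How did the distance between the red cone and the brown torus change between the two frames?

-2.4

They were about 10.4 units apart before and 8.0 after — 2.4 units closer together.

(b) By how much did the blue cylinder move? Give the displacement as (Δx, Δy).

(2.3, 1.0)

The blue cylinder started near (3.6, 1.2) and ended near (5.9, 2.2).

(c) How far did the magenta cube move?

0.5

The magenta cube moved from about (2.5, 2.5) to (3.0, 2.7), a distance of √(0.5² + 0.2²) ≈ 0.5.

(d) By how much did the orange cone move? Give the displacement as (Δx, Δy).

(-1.9, 0.6)

The orange cone was at about (4.3, 5.7) and moved to about (2.4, 6.3).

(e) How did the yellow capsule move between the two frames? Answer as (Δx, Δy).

(-2.7, 1.0)

The yellow capsule was at about (6.7, 5.0) and moved to about (4.0, 6.0).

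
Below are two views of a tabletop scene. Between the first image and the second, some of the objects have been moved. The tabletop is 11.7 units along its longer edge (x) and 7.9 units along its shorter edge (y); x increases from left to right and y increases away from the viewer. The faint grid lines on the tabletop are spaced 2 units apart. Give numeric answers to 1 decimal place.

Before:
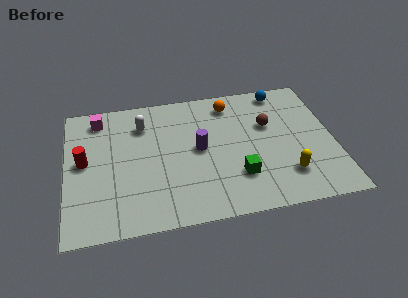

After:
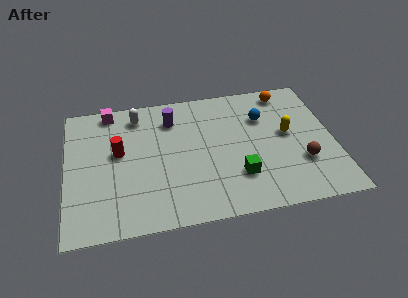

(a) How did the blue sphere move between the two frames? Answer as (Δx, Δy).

(-0.9, -1.5)

The blue sphere was at about (9.6, 7.0) and moved to about (8.7, 5.5).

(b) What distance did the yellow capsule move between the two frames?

2.4

From (9.5, 1.9) to (9.7, 4.3), the yellow capsule covered √(0.2² + 2.4²) ≈ 2.4 units.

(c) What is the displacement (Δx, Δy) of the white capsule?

(-0.2, 0.6)

The white capsule started near (3.4, 6.0) and ended near (3.2, 6.6).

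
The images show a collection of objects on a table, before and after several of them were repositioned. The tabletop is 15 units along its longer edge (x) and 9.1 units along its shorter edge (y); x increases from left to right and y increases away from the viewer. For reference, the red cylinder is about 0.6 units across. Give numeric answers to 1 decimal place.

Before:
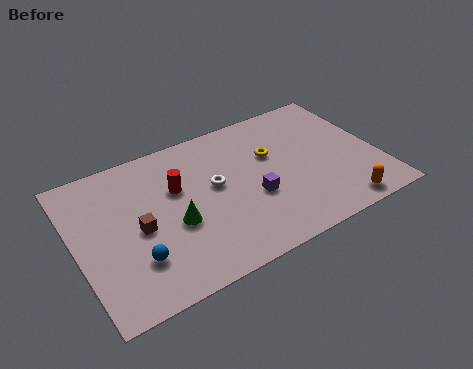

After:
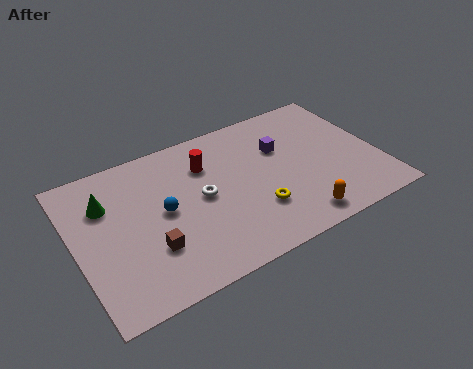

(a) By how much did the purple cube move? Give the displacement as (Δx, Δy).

(1.8, 2.5)

The purple cube started near (8.6, 3.5) and ended near (10.4, 6.0).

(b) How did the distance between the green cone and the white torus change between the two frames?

+2.2

Before: roughly 2.6 units apart; after: 4.8. That's 2.2 units further apart.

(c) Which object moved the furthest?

the green cone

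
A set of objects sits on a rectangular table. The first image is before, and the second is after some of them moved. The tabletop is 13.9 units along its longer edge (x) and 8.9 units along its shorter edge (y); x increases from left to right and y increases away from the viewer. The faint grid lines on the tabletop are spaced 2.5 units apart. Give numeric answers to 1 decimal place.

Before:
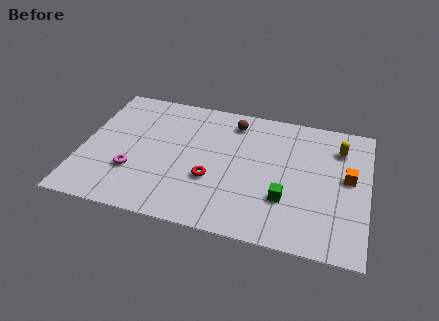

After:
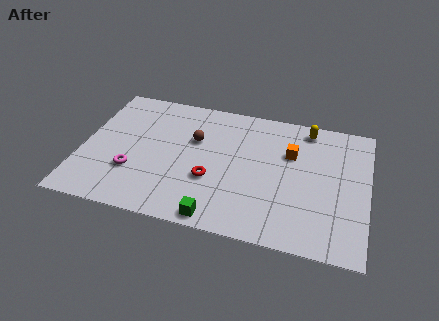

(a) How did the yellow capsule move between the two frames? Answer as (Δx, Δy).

(-1.6, 1.0)

From the two frames, the yellow capsule sits at roughly (12.4, 6.8) before and (10.8, 7.8) after.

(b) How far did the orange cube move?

3.0

From (12.9, 4.9) to (10.1, 5.9), the orange cube covered √(2.8² + 1.0²) ≈ 3.0 units.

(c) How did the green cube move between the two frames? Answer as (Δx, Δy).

(-3.1, -2.0)

The green cube was at about (10.0, 2.8) and moved to about (6.9, 0.8).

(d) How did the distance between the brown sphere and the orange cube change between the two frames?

-1.5

Before: roughly 6.2 units apart; after: 4.7. That's 1.5 units closer together.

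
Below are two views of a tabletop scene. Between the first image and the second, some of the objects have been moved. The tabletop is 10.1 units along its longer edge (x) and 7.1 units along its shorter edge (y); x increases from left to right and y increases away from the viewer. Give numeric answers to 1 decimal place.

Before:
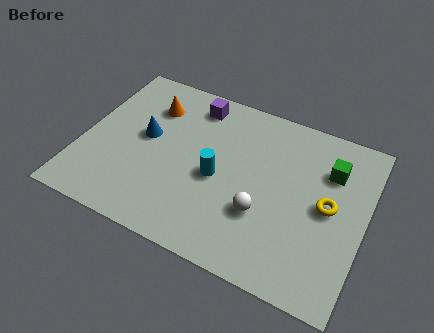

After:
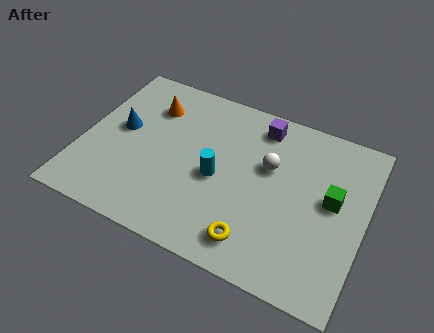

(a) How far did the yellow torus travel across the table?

3.3

The yellow torus was near (8.8, 3.6) before and (6.5, 1.2) after, so it travelled √(2.3² + 2.4²) ≈ 3.3 units.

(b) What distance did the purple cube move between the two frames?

2.4

The purple cube was near (3.7, 6.0) before and (6.1, 6.0) after, so it travelled √(2.4² + 0.0²) ≈ 2.4 units.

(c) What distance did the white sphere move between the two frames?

2.0

The white sphere was near (6.6, 2.4) before and (6.6, 4.4) after, so it travelled √(0.0² + 2.0²) ≈ 2.0 units.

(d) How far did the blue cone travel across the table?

0.9

The blue cone moved from about (2.2, 3.9) to (1.3, 3.9), a distance of √(0.9² + 0.0²) ≈ 0.9.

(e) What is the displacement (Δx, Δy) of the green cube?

(0.2, -1.2)

From the two frames, the green cube sits at roughly (8.7, 5.1) before and (8.9, 3.9) after.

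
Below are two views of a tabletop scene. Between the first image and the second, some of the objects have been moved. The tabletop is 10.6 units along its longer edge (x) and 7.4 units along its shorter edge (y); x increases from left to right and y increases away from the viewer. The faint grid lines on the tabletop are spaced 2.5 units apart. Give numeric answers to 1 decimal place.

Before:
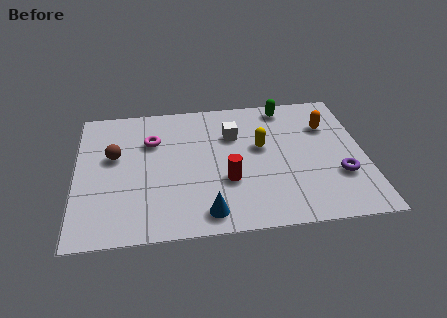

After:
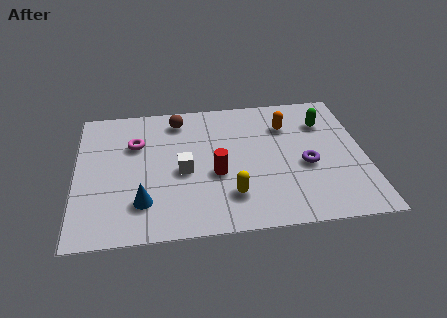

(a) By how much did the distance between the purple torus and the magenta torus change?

-0.8

They were about 7.3 units apart before and 6.5 after — 0.8 units closer together.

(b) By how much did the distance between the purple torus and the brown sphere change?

-2.9

Before: roughly 8.4 units apart; after: 5.5. That's 2.9 units closer together.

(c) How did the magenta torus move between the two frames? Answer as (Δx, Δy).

(-0.6, -0.1)

The magenta torus was at about (2.8, 5.1) and moved to about (2.2, 5.0).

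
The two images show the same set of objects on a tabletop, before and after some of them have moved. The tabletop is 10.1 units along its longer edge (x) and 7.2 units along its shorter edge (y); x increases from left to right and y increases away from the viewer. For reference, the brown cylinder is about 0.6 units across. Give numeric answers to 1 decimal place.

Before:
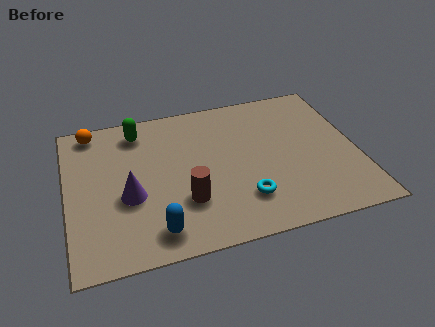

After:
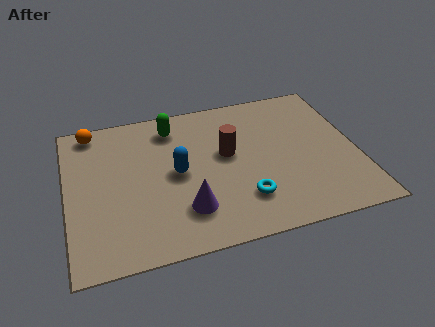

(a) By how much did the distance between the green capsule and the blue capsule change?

-2.6

The distance was about 4.9 in the first image and 2.3 in the second, so they moved 2.6 units closer together.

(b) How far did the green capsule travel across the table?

1.2

From (2.6, 6.0) to (3.8, 5.9), the green capsule covered √(1.2² + 0.1²) ≈ 1.2 units.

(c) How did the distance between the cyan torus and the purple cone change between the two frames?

-2.1

They were about 4.1 units apart before and 2.0 after — 2.1 units closer together.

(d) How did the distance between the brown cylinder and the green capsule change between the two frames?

-1.5

The distance was about 4.0 in the first image and 2.5 in the second, so they moved 1.5 units closer together.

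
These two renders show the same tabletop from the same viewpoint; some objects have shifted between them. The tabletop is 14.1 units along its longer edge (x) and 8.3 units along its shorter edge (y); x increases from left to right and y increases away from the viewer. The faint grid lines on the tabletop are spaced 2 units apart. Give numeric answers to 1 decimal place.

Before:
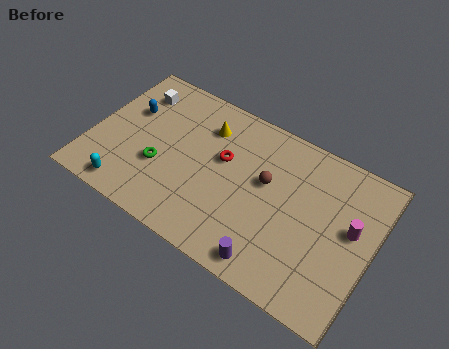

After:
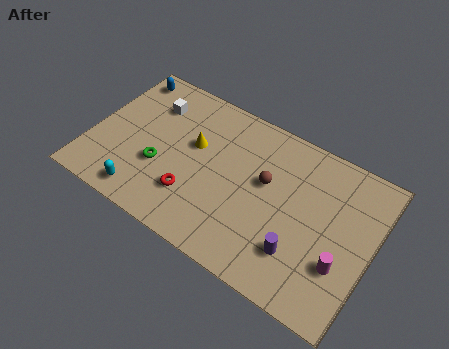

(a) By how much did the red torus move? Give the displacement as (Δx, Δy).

(-1.1, -2.7)

From the two frames, the red torus sits at roughly (6.5, 5.0) before and (5.4, 2.3) after.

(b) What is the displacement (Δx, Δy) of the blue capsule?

(-0.6, 1.9)

The blue capsule started near (1.6, 5.3) and ended near (1.0, 7.2).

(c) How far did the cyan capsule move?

0.8

The cyan capsule was near (2.3, 1.0) before and (3.1, 1.1) after, so it travelled √(0.8² + 0.1²) ≈ 0.8 units.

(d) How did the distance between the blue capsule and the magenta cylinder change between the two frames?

+1.2

Before: roughly 11.4 units apart; after: 12.6. That's 1.2 units further apart.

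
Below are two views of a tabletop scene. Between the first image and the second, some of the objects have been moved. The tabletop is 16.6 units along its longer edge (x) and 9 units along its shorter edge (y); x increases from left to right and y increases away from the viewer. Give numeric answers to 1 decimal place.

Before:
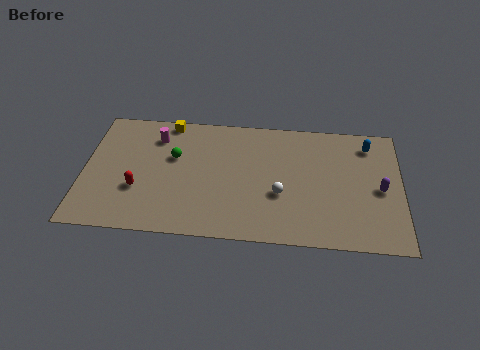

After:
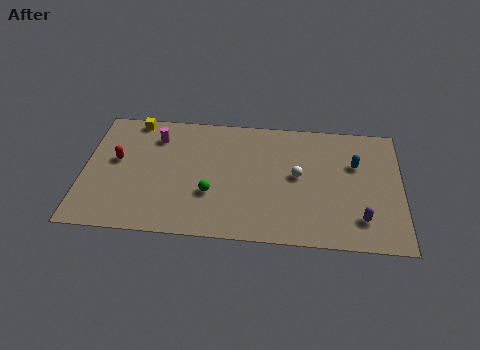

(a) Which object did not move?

the magenta cylinder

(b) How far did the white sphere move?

1.7

The white sphere was near (10.3, 3.4) before and (11.2, 4.8) after, so it travelled √(0.9² + 1.4²) ≈ 1.7 units.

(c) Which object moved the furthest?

the green sphere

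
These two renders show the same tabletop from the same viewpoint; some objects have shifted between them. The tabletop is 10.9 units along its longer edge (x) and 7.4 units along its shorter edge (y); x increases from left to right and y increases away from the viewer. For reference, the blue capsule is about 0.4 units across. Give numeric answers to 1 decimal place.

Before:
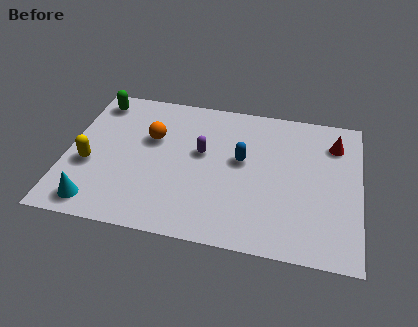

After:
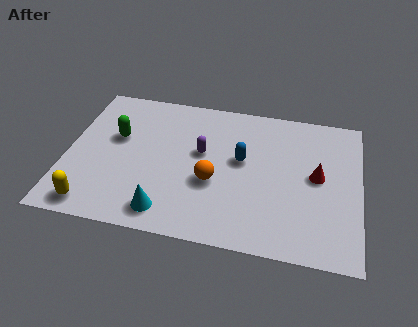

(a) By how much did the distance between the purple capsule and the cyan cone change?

-1.6

They were about 5.0 units apart before and 3.4 after — 1.6 units closer together.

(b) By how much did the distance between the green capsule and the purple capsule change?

-1.4

They were about 4.6 units apart before and 3.2 after — 1.4 units closer together.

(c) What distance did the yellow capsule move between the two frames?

2.0

The yellow capsule was near (0.9, 2.9) before and (1.2, 0.9) after, so it travelled √(0.3² + 2.0²) ≈ 2.0 units.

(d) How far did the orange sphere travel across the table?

3.0

The orange sphere was near (3.1, 4.7) before and (5.5, 2.9) after, so it travelled √(2.4² + 1.8²) ≈ 3.0 units.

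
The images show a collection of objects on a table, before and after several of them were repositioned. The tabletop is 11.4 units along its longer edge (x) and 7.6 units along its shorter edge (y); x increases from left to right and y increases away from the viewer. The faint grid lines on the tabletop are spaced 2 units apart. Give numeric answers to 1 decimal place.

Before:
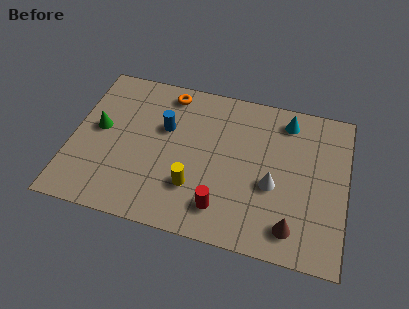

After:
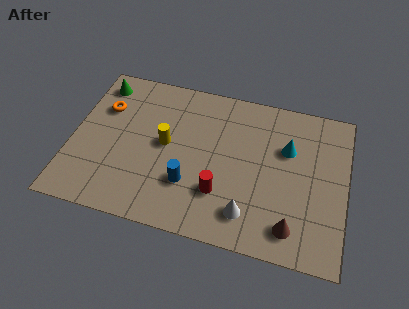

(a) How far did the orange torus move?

3.0

The orange torus was near (3.8, 6.6) before and (1.2, 5.2) after, so it travelled √(2.6² + 1.4²) ≈ 3.0 units.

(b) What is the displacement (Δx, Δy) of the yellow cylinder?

(-1.3, 1.8)

The yellow cylinder started near (5.2, 2.2) and ended near (3.9, 4.0).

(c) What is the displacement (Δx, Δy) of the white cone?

(-0.9, -1.6)

The white cone was at about (8.4, 3.1) and moved to about (7.5, 1.5).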